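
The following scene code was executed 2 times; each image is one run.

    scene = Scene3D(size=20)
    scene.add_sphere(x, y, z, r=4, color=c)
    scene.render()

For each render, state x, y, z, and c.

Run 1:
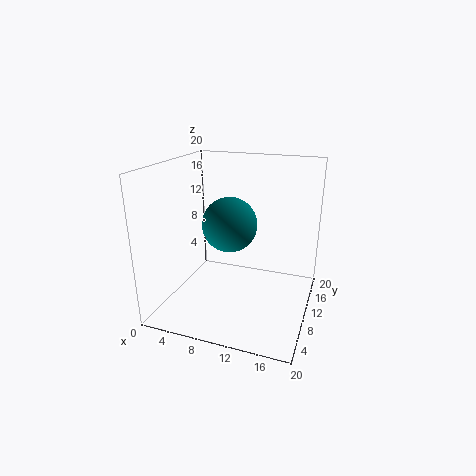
x = 8; y = 12; z = 11; c = 'teal'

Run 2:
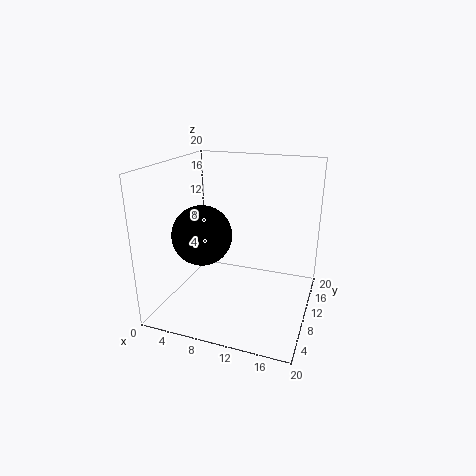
x = 6; y = 7; z = 11; c = 'black'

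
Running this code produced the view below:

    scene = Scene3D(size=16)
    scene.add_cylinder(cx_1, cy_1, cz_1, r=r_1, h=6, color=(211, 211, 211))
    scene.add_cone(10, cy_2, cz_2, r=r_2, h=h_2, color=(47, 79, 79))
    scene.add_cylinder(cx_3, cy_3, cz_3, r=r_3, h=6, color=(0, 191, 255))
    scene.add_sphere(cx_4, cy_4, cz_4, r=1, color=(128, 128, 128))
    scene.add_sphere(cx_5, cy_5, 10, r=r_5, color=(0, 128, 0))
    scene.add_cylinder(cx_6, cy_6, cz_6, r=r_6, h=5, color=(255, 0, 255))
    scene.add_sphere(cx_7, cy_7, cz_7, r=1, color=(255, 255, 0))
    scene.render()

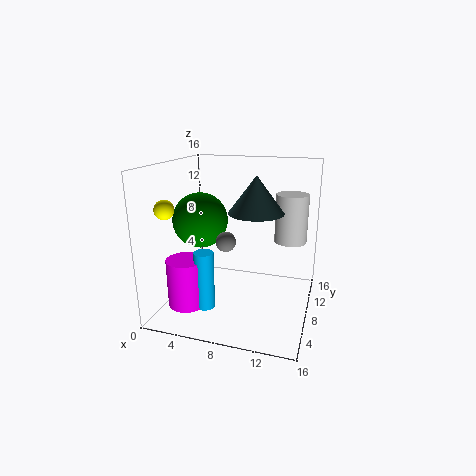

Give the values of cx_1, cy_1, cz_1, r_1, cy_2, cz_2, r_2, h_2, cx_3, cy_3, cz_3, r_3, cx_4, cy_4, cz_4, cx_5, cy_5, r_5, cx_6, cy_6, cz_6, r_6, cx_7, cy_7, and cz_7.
cx_1 = 13; cy_1 = 14; cz_1 = 6; r_1 = 2; cy_2 = 8; cz_2 = 11; r_2 = 3; h_2 = 4; cx_3 = 6; cy_3 = 3; cz_3 = 2; r_3 = 1; cx_4 = 8; cy_4 = 4; cz_4 = 9; cx_5 = 4; cy_5 = 7; r_5 = 3; cx_6 = 4; cy_6 = 3; cz_6 = 2; r_6 = 2; cx_7 = 2; cy_7 = 3; cz_7 = 12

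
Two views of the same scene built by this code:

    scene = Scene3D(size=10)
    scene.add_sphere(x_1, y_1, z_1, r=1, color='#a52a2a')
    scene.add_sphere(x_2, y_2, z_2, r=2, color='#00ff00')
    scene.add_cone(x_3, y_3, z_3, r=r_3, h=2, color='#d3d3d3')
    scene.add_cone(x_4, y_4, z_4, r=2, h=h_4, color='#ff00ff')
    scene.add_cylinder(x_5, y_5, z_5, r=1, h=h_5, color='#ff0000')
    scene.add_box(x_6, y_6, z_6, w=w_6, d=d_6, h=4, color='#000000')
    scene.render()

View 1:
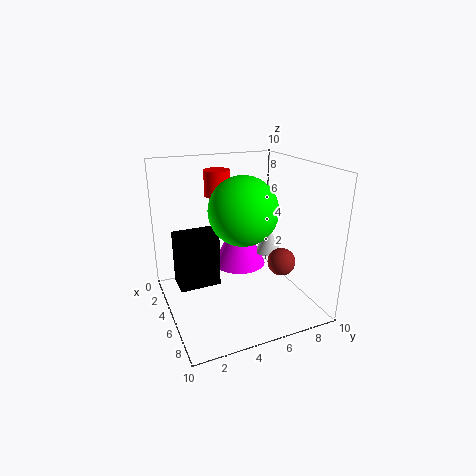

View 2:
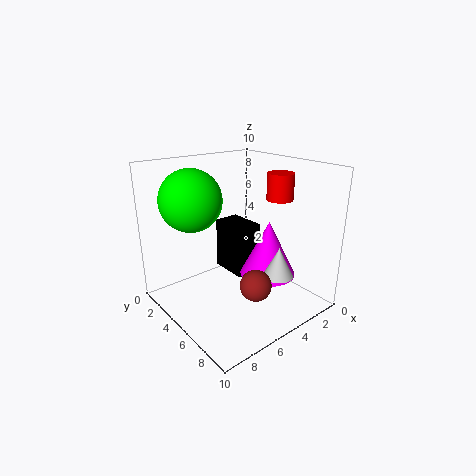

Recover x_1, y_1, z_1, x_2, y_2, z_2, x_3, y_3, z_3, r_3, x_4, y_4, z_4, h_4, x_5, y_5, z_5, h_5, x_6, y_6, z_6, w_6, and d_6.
x_1 = 6
y_1 = 8
z_1 = 3
x_2 = 8
y_2 = 4
z_2 = 8
x_3 = 4
y_3 = 8
z_3 = 3
r_3 = 1
x_4 = 3
y_4 = 6
z_4 = 2
h_4 = 4
x_5 = 1
y_5 = 5
z_5 = 7
h_5 = 2
x_6 = 2
y_6 = 1
z_6 = 1
w_6 = 2
d_6 = 3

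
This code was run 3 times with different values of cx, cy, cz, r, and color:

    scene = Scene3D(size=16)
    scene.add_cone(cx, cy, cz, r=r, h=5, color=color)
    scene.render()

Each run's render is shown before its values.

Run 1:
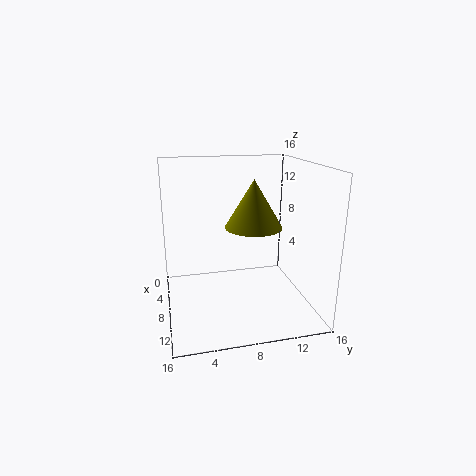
cx = 9.75, cy = 9.25, cz = 9.75, r = 3, color = 'olive'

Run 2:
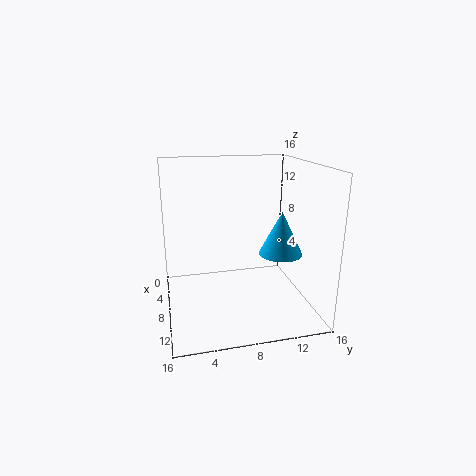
cx = 8.25, cy = 13, cz = 5.75, r = 2.5, color = 'deepskyblue'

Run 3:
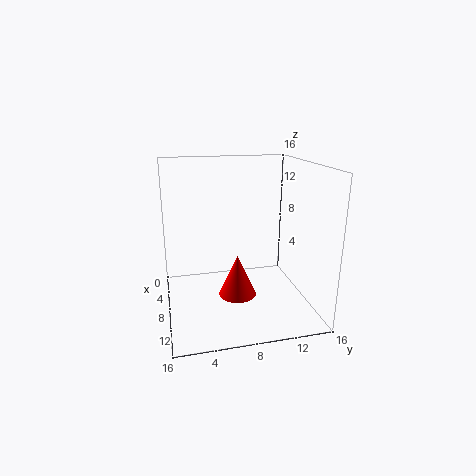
cx = 6.75, cy = 8.25, cz = 0.25, r = 2.25, color = 'red'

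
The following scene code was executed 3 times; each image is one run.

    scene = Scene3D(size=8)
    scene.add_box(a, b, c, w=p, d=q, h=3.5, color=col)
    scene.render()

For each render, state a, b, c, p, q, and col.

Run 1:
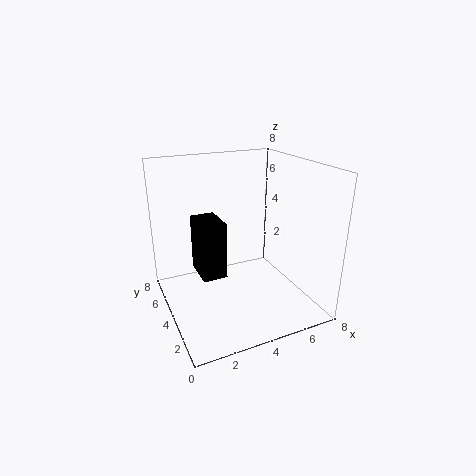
a = 2.25
b = 5
c = 1
p = 1.5
q = 2.25
col = 'black'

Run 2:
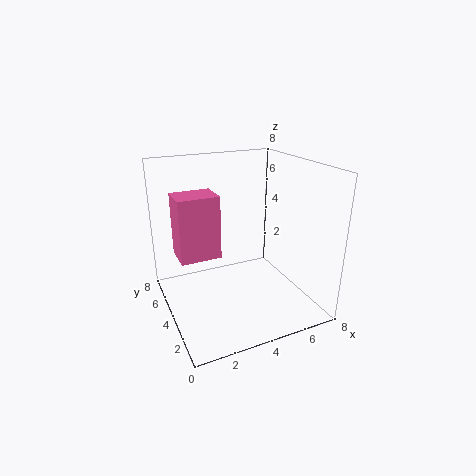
a = 0.75
b = 4
c = 3
p = 2.25
q = 1.75
col = 'hotpink'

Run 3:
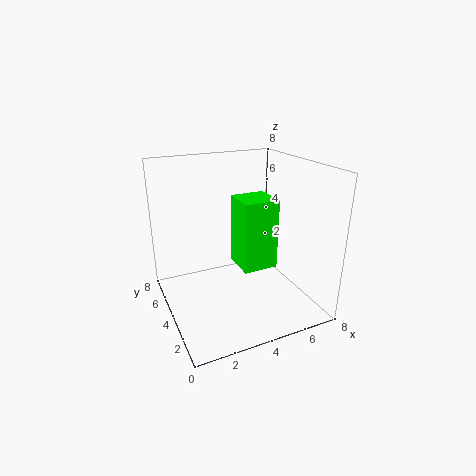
a = 3.25
b = 1.5
c = 3.25
p = 1.75
q = 1.75
col = 'lime'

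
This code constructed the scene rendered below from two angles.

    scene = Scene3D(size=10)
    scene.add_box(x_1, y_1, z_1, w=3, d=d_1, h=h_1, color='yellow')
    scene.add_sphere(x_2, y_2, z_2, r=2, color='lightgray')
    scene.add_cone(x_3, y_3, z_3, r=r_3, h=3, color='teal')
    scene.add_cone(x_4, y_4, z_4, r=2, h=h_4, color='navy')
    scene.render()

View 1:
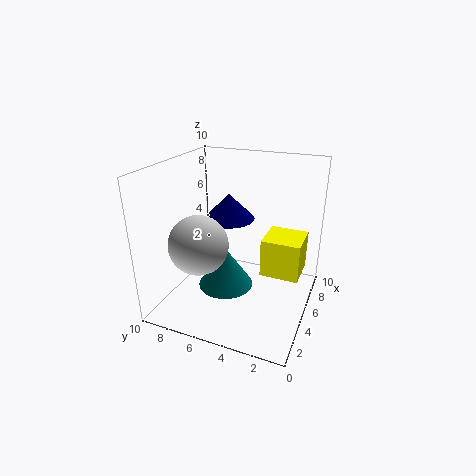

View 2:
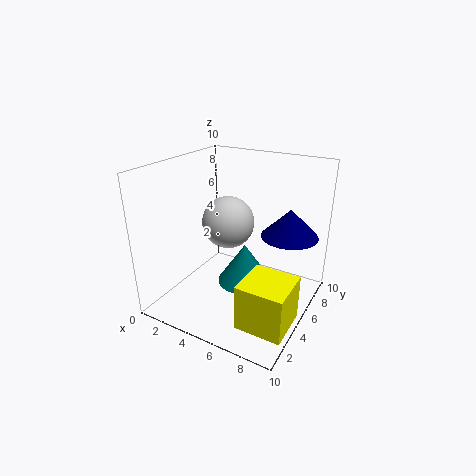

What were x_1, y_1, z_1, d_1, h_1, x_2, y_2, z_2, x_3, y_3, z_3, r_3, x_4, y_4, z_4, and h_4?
x_1 = 7; y_1 = 1; z_1 = 1; d_1 = 3; h_1 = 3; x_2 = 3; y_2 = 7; z_2 = 5; x_3 = 5; y_3 = 6; z_3 = 1; r_3 = 2; x_4 = 8; y_4 = 7; z_4 = 5; h_4 = 2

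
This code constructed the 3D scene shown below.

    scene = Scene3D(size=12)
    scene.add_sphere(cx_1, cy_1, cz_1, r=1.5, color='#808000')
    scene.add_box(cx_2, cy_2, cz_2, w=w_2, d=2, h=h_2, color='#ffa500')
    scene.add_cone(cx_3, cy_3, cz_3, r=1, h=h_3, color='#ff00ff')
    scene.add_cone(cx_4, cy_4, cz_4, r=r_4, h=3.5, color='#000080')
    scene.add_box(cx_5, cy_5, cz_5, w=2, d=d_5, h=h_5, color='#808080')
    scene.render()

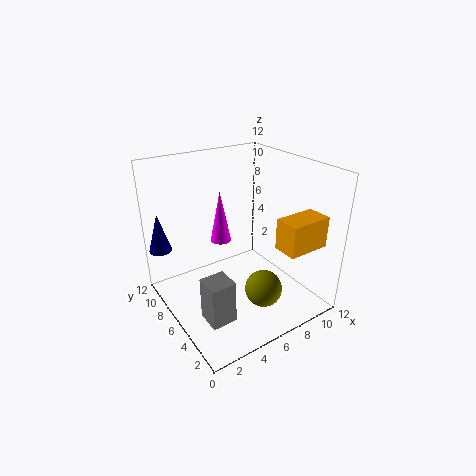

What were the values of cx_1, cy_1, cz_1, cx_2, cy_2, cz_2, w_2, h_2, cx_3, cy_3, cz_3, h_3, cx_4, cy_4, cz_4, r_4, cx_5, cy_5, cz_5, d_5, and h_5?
cx_1 = 6.5; cy_1 = 3; cz_1 = 2.5; cx_2 = 7.5; cy_2 = 1; cz_2 = 6; w_2 = 3.5; h_2 = 2.5; cx_3 = 7; cy_3 = 10.5; cz_3 = 3.5; h_3 = 5; cx_4 = 1; cy_4 = 11; cz_4 = 4; r_4 = 1; cx_5 = 1.5; cy_5 = 2.5; cz_5 = 1; d_5 = 2; h_5 = 3.5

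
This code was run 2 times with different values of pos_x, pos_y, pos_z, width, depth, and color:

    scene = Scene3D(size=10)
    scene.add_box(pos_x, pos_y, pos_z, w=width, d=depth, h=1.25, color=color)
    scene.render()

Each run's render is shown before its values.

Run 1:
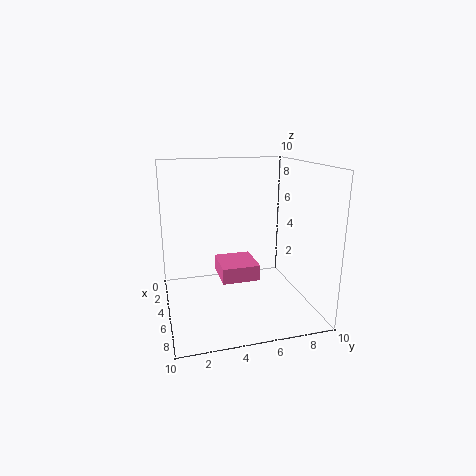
pos_x = 0.25, pos_y = 4.25, pos_z = 0.75, width = 3.25, depth = 3, color = 'hotpink'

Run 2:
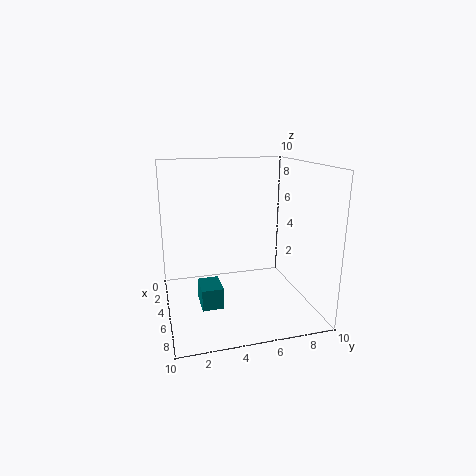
pos_x = 7.5, pos_y = 1.75, pos_z = 2.25, width = 1.75, depth = 1.25, color = 'teal'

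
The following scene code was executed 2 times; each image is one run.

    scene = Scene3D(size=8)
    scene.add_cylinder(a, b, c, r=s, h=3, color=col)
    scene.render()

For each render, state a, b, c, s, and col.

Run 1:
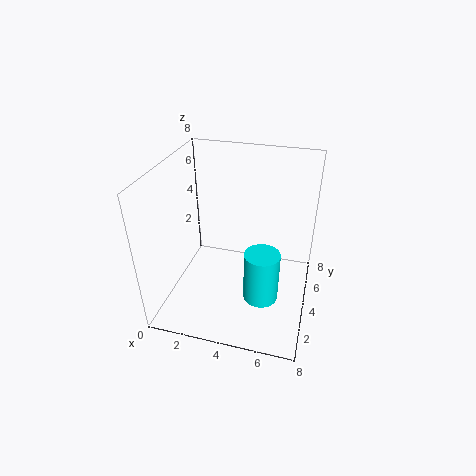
a = 5.5
b = 3.5
c = 0.5
s = 1
col = 'cyan'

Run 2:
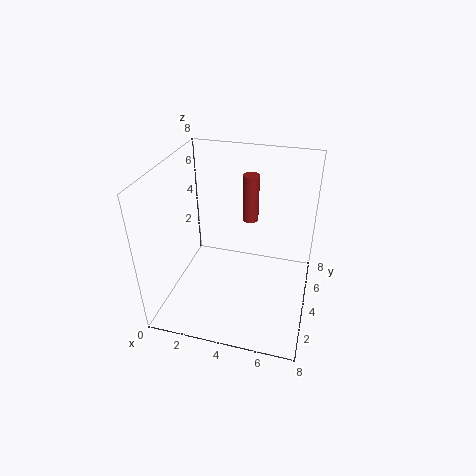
a = 4
b = 7
c = 3.5
s = 0.5
col = 'brown'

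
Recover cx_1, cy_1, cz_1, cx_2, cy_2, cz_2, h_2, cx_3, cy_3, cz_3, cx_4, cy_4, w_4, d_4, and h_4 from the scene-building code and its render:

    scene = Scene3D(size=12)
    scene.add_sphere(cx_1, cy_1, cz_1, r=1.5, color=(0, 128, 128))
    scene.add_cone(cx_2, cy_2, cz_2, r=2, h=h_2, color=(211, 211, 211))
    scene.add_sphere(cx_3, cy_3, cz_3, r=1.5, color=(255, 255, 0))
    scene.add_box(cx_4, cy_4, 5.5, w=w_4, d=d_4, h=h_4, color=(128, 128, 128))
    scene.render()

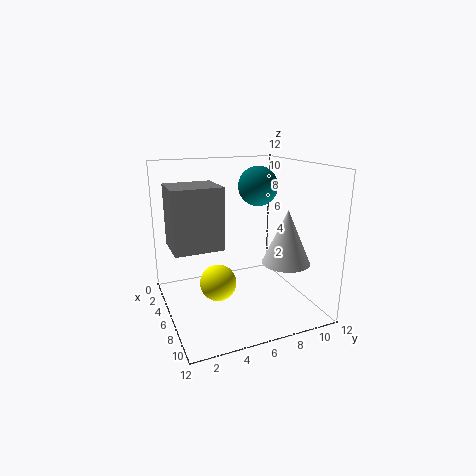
cx_1 = 7.5; cy_1 = 7; cz_1 = 10.5; cx_2 = 8; cy_2 = 9.5; cz_2 = 4; h_2 = 4.5; cx_3 = 6.5; cy_3 = 4; cz_3 = 2.5; cx_4 = 3.5; cy_4 = 0.5; w_4 = 3.5; d_4 = 4; h_4 = 5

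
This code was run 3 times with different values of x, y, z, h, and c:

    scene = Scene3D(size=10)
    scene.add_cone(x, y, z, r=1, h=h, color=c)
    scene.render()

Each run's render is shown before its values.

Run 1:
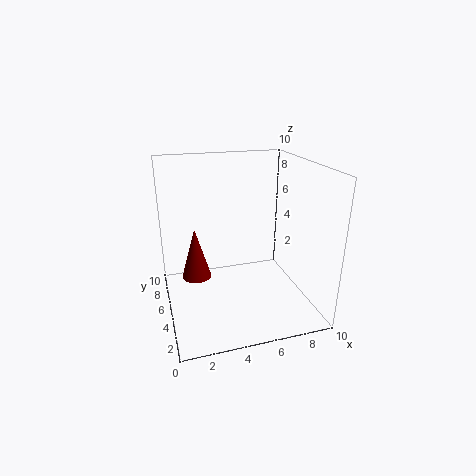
x = 2
y = 5
z = 2.5
h = 3.5
c = 'maroon'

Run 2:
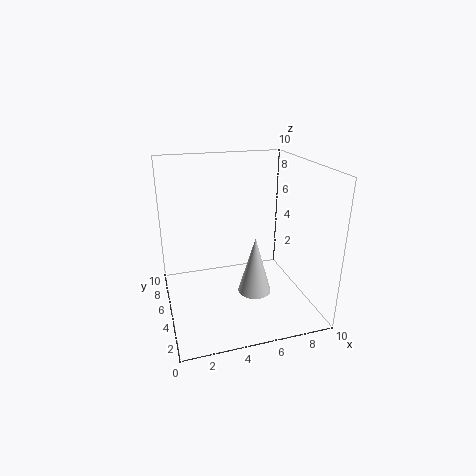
x = 5
y = 1.5
z = 3
h = 3.5
c = 'lightgray'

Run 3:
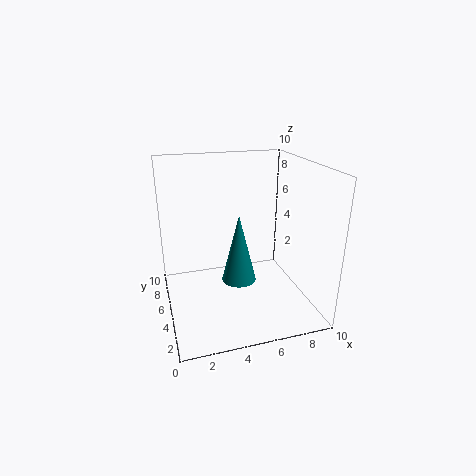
x = 4
y = 1.5
z = 4
h = 4
c = 'teal'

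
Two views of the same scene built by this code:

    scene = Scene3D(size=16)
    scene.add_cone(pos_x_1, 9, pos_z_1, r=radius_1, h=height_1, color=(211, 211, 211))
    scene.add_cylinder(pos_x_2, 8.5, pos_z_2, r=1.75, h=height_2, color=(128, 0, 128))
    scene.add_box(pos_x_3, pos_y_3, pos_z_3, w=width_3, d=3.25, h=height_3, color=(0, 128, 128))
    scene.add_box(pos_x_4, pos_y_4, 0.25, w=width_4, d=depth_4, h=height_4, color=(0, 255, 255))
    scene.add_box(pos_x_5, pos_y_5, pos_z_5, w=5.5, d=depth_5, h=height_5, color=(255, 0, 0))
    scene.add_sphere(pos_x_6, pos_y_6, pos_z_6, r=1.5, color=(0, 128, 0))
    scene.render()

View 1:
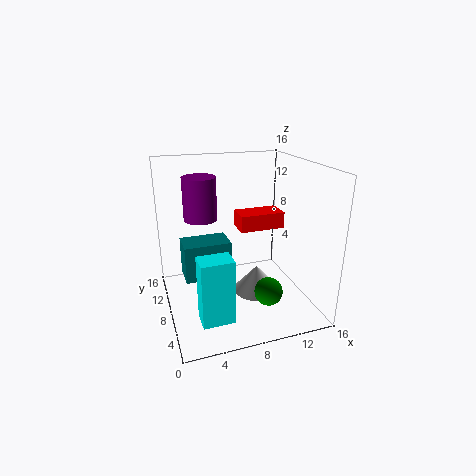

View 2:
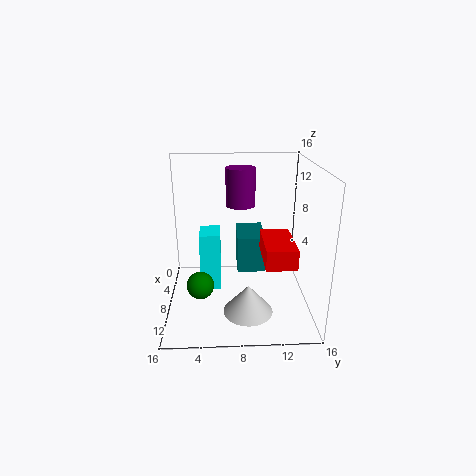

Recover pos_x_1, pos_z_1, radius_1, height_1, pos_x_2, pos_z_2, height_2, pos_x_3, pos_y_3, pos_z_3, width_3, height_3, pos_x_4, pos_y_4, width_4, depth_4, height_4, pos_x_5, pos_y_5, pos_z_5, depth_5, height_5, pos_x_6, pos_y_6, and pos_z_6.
pos_x_1 = 10.75, pos_z_1 = 0.25, radius_1 = 2.75, height_1 = 3.25, pos_x_2 = 4, pos_z_2 = 10.5, height_2 = 4.5, pos_x_3 = 2, pos_y_3 = 8, pos_z_3 = 3.25, width_3 = 5.25, height_3 = 4.25, pos_x_4 = 2.75, pos_y_4 = 3.5, width_4 = 3.5, depth_4 = 2.5, height_4 = 7.25, pos_x_5 = 9.25, pos_y_5 = 10.25, pos_z_5 = 7.5, depth_5 = 3, height_5 = 2, pos_x_6 = 10, pos_y_6 = 3.75, pos_z_6 = 3.25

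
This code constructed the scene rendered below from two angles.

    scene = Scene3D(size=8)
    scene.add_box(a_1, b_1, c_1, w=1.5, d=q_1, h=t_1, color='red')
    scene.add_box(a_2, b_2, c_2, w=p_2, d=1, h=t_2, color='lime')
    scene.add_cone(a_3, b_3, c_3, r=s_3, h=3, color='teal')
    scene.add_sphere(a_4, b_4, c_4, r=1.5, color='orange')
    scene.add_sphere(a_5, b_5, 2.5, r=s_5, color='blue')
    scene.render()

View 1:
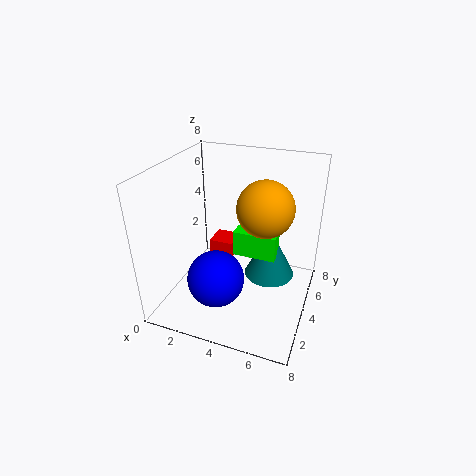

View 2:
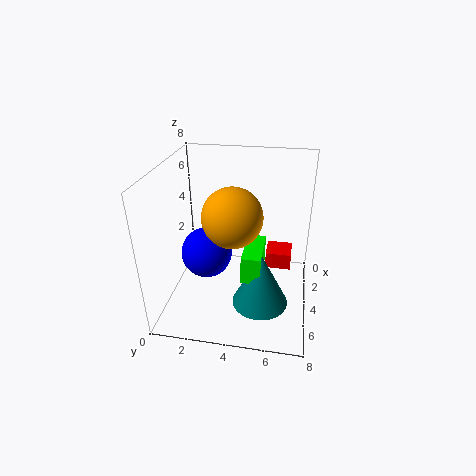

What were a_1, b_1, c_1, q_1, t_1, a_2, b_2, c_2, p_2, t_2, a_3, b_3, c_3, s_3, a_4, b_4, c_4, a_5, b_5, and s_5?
a_1 = 1.5; b_1 = 5.5; c_1 = 1.5; q_1 = 1.5; t_1 = 1; a_2 = 3.5; b_2 = 4.5; c_2 = 2.5; p_2 = 2.5; t_2 = 1.5; a_3 = 5.5; b_3 = 5.5; c_3 = 1; s_3 = 1.5; a_4 = 5.5; b_4 = 4; c_4 = 6; a_5 = 3.5; b_5 = 2; s_5 = 1.5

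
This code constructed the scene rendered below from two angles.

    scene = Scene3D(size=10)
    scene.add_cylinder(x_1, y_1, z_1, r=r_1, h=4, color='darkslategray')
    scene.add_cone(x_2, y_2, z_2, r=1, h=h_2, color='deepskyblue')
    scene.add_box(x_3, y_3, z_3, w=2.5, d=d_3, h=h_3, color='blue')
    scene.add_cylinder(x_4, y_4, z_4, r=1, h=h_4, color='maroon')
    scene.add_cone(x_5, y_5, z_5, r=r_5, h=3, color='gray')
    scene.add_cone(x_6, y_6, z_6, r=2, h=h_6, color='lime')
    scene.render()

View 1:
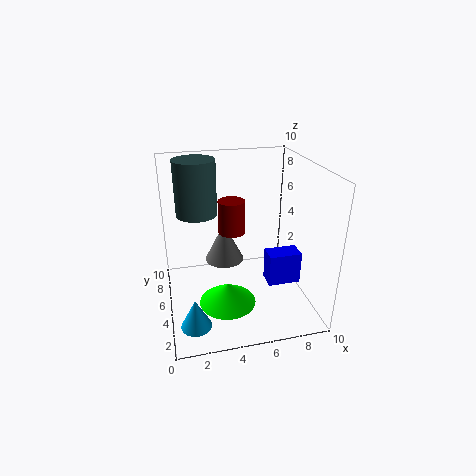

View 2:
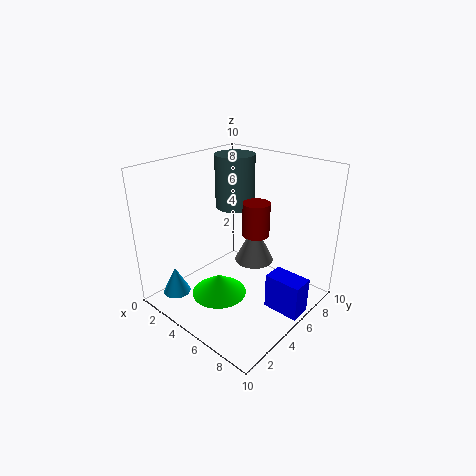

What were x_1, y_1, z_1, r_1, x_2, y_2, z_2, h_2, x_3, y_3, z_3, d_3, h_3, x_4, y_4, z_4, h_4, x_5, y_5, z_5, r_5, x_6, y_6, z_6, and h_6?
x_1 = 2.5
y_1 = 7.5
z_1 = 6
r_1 = 1.5
x_2 = 1.5
y_2 = 2
z_2 = 0.5
h_2 = 2
x_3 = 7.5
y_3 = 5
z_3 = 0.5
d_3 = 1.5
h_3 = 2.5
x_4 = 5
y_4 = 7
z_4 = 4.5
h_4 = 2.5
x_5 = 4.5
y_5 = 7.5
z_5 = 2
r_5 = 1.5
x_6 = 4
y_6 = 4
z_6 = 0.5
h_6 = 1.5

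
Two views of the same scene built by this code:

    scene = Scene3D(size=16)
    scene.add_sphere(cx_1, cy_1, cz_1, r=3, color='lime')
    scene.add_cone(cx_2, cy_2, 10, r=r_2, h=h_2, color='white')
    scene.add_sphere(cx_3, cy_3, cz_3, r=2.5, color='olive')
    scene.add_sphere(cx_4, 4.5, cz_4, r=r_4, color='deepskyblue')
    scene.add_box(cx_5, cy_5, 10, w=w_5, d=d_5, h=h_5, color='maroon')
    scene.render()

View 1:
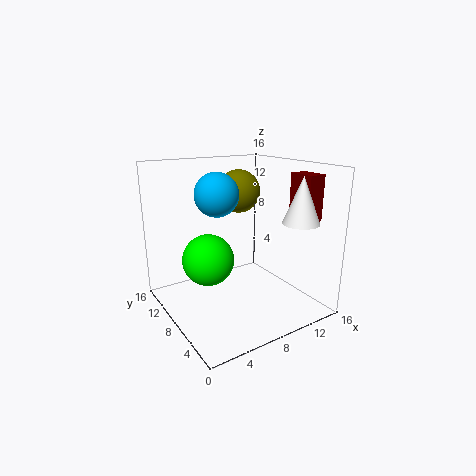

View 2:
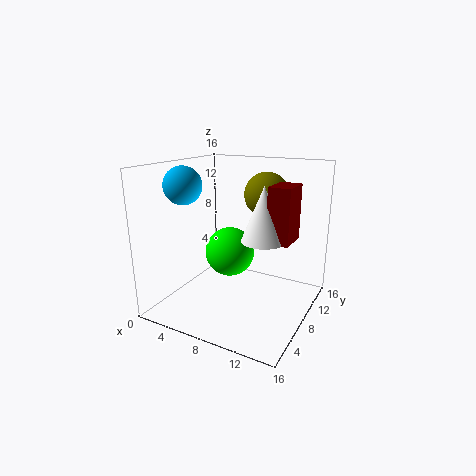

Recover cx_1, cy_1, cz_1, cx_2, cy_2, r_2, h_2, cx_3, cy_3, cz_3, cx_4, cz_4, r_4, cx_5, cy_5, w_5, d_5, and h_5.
cx_1 = 5.5, cy_1 = 10.5, cz_1 = 5, cx_2 = 13, cy_2 = 3.5, r_2 = 2, h_2 = 5, cx_3 = 10, cy_3 = 11, cz_3 = 12.5, cx_4 = 3.5, cz_4 = 14, r_4 = 2, cx_5 = 13.5, cy_5 = 3, w_5 = 2, d_5 = 3, h_5 = 5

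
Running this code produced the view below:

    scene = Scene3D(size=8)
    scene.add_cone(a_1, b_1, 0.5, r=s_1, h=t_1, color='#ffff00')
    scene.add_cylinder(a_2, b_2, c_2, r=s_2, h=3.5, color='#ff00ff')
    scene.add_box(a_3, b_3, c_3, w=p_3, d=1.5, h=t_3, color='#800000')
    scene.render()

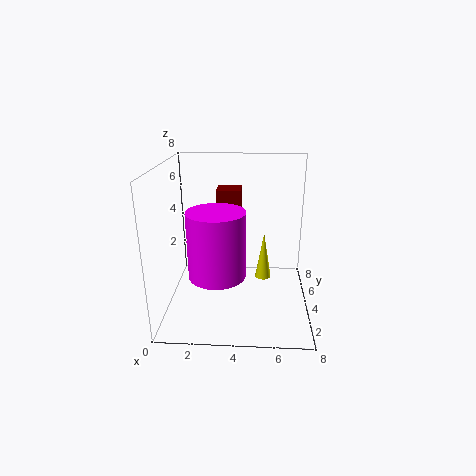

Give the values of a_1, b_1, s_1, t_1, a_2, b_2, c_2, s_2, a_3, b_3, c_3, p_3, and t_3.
a_1 = 5.5; b_1 = 6; s_1 = 0.5; t_1 = 3; a_2 = 3; b_2 = 2.5; c_2 = 2.5; s_2 = 1.5; a_3 = 2.5; b_3 = 6.5; c_3 = 4.5; p_3 = 1.5; t_3 = 1.5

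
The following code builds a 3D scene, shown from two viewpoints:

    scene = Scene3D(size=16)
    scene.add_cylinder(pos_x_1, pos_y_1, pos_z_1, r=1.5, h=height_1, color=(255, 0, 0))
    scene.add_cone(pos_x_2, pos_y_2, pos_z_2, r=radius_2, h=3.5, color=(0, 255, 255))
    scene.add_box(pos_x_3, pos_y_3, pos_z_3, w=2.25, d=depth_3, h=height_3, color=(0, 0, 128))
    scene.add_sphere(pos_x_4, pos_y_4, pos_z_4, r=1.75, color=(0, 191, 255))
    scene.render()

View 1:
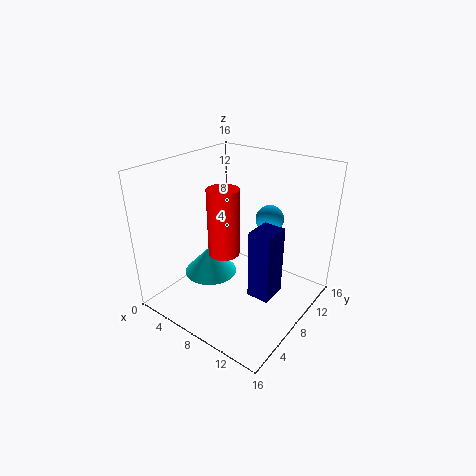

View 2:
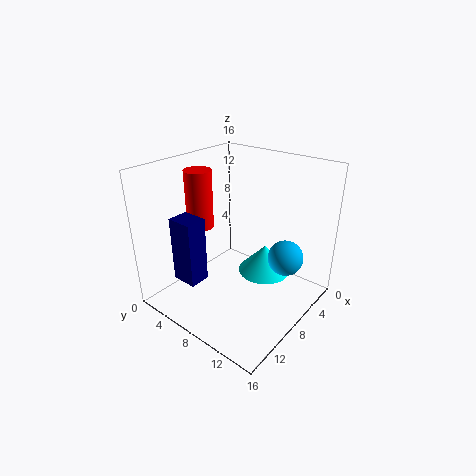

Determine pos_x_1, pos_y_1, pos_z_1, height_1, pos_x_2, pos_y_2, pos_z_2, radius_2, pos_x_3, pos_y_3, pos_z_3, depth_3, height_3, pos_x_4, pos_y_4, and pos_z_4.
pos_x_1 = 9.5, pos_y_1 = 3.75, pos_z_1 = 8.75, height_1 = 6.5, pos_x_2 = 3.25, pos_y_2 = 8.5, pos_z_2 = 1.5, radius_2 = 3.25, pos_x_3 = 12, pos_y_3 = 4.25, pos_z_3 = 4.5, depth_3 = 2.75, height_3 = 7, pos_x_4 = 8.25, pos_y_4 = 14.25, pos_z_4 = 8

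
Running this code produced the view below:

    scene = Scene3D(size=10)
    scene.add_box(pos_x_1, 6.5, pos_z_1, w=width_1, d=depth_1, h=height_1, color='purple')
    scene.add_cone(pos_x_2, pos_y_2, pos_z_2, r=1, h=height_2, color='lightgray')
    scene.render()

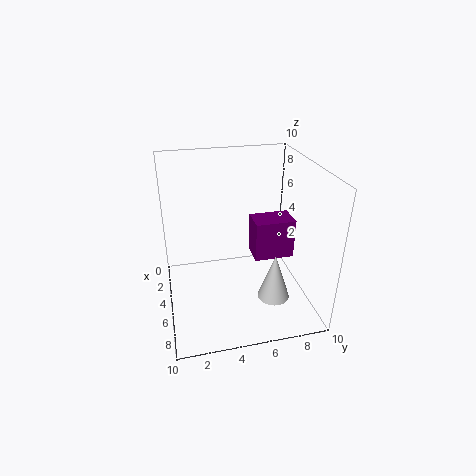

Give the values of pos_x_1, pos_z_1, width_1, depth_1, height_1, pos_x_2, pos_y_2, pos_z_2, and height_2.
pos_x_1 = 2.5; pos_z_1 = 2.5; width_1 = 2; depth_1 = 3; height_1 = 3; pos_x_2 = 8.5; pos_y_2 = 6.5; pos_z_2 = 2.5; height_2 = 3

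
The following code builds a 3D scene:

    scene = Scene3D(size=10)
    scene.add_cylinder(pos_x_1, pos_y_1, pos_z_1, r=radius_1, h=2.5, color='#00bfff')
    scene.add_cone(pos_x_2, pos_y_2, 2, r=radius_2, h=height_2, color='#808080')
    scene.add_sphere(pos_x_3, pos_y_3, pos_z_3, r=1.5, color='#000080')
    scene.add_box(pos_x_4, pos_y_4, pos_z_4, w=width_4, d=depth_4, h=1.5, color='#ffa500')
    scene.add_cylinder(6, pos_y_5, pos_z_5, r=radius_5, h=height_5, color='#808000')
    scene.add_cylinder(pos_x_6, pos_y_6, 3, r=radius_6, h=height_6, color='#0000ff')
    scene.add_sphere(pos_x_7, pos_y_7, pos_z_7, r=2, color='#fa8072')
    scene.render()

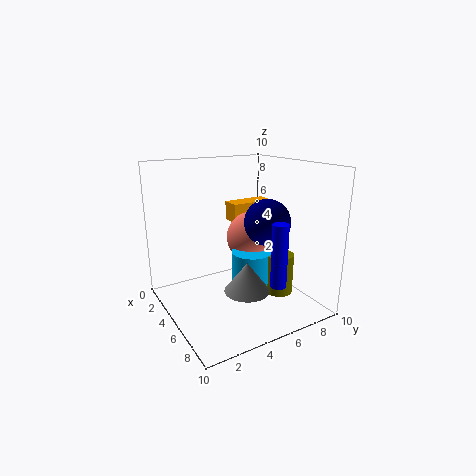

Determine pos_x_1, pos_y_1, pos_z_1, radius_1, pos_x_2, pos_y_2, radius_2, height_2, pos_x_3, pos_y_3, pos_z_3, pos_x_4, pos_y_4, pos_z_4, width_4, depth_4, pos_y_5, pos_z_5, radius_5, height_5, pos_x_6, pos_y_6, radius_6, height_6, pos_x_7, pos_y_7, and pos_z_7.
pos_x_1 = 4.5, pos_y_1 = 6.5, pos_z_1 = 1, radius_1 = 1.5, pos_x_2 = 7, pos_y_2 = 4.5, radius_2 = 1.5, height_2 = 2, pos_x_3 = 7, pos_y_3 = 6, pos_z_3 = 6.5, pos_x_4 = 0.5, pos_y_4 = 6.5, pos_z_4 = 5, width_4 = 1.5, depth_4 = 3.5, pos_y_5 = 8, pos_z_5 = 0.5, radius_5 = 1, height_5 = 3, pos_x_6 = 9, pos_y_6 = 5.5, radius_6 = 0.5, height_6 = 4, pos_x_7 = 3, pos_y_7 = 7.5, pos_z_7 = 4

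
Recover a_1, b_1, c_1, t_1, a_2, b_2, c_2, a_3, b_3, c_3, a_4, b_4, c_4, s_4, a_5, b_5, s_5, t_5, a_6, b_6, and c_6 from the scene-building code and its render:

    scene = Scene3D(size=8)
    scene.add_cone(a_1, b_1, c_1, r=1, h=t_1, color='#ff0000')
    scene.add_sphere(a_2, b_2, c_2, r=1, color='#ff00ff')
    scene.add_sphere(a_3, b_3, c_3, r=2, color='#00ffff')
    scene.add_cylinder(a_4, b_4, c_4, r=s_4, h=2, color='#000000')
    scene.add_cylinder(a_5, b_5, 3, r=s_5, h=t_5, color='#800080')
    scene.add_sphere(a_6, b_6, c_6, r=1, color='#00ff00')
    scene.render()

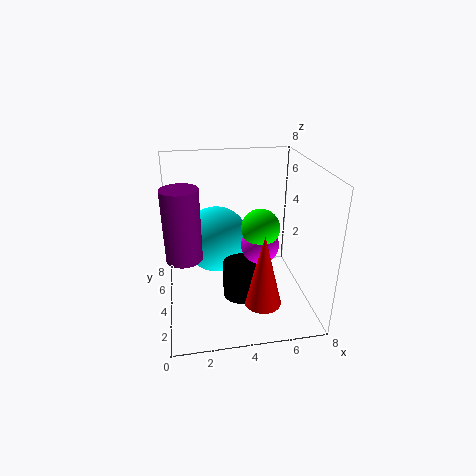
a_1 = 5
b_1 = 2
c_1 = 1
t_1 = 4
a_2 = 5
b_2 = 3
c_2 = 4
a_3 = 3
b_3 = 6
c_3 = 3
a_4 = 4
b_4 = 3
c_4 = 1
s_4 = 1
a_5 = 1
b_5 = 4
s_5 = 1
t_5 = 4
a_6 = 5
b_6 = 3
c_6 = 5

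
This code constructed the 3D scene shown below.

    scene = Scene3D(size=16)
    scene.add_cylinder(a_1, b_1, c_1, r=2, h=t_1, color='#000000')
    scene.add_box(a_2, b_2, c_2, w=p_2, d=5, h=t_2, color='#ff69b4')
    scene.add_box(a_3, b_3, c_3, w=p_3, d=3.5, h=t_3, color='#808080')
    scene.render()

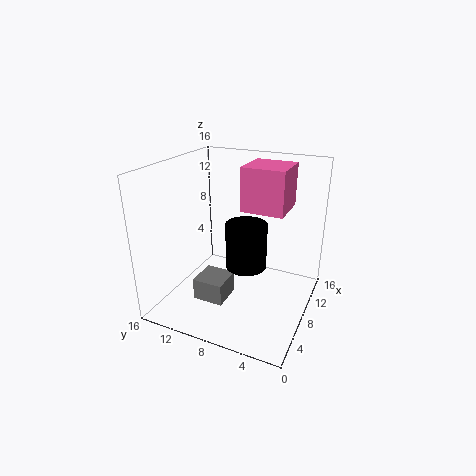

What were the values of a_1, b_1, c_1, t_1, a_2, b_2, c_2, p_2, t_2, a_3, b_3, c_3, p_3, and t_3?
a_1 = 4.5; b_1 = 5.5; c_1 = 7; t_1 = 4.5; a_2 = 9.5; b_2 = 3.5; c_2 = 10.5; p_2 = 5; t_2 = 5; a_3 = 4.5; b_3 = 8.5; c_3 = 1; p_3 = 3.5; t_3 = 2.5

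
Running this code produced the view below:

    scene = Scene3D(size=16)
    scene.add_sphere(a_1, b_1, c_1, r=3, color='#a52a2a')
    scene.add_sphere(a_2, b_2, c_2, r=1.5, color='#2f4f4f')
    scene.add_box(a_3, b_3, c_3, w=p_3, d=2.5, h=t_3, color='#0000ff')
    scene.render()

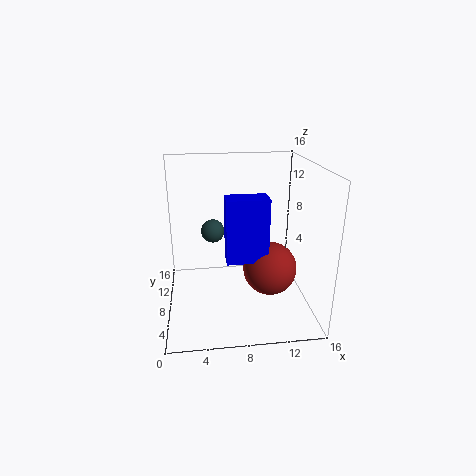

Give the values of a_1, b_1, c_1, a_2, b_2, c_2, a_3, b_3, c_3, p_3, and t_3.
a_1 = 11.5
b_1 = 7
c_1 = 4.5
a_2 = 5.5
b_2 = 14
c_2 = 6.5
a_3 = 6.5
b_3 = 5.5
c_3 = 6
p_3 = 4.5
t_3 = 7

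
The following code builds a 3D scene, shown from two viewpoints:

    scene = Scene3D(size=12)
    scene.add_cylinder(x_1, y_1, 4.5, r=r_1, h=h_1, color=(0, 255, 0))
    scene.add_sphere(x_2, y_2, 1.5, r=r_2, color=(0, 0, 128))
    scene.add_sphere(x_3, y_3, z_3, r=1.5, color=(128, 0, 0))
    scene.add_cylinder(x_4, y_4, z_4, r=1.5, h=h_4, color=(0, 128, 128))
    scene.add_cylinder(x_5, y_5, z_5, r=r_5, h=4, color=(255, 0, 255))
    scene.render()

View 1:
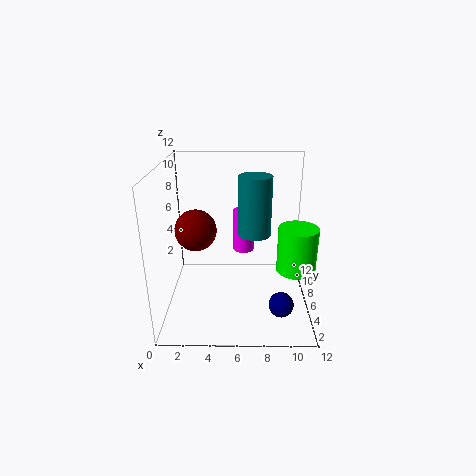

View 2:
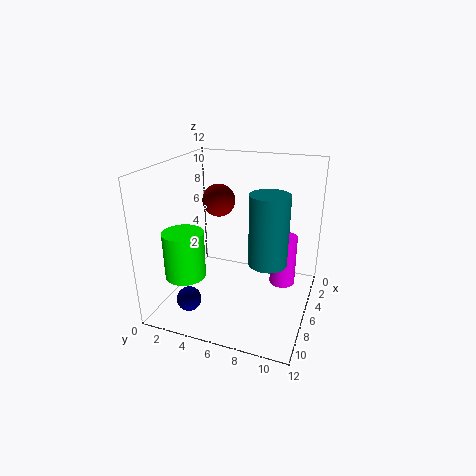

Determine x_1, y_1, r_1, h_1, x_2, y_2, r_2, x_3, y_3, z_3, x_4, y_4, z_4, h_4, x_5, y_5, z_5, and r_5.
x_1 = 10.5
y_1 = 3.5
r_1 = 1.5
h_1 = 3.5
x_2 = 9.5
y_2 = 3
r_2 = 1
x_3 = 3
y_3 = 3
z_3 = 8
x_4 = 7.5
y_4 = 9
z_4 = 5
h_4 = 5.5
x_5 = 6.5
y_5 = 10
z_5 = 3
r_5 = 1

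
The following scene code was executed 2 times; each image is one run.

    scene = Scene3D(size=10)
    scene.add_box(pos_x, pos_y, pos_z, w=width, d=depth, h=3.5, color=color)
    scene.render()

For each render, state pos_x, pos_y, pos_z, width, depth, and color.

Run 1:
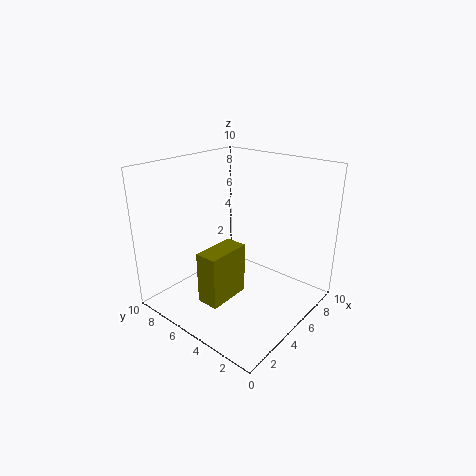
pos_x = 1.5; pos_y = 4; pos_z = 1.5; width = 3; depth = 1.5; color = 'olive'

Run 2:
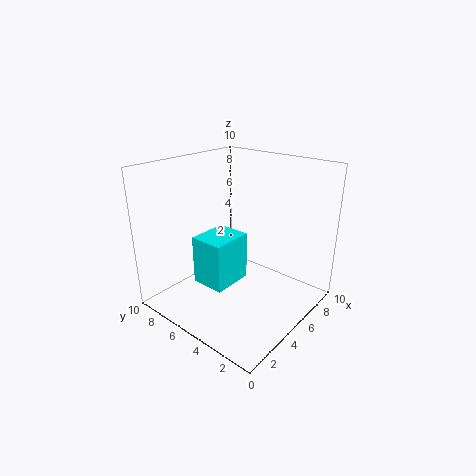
pos_x = 3; pos_y = 5; pos_z = 1.5; width = 3; depth = 2.5; color = 'cyan'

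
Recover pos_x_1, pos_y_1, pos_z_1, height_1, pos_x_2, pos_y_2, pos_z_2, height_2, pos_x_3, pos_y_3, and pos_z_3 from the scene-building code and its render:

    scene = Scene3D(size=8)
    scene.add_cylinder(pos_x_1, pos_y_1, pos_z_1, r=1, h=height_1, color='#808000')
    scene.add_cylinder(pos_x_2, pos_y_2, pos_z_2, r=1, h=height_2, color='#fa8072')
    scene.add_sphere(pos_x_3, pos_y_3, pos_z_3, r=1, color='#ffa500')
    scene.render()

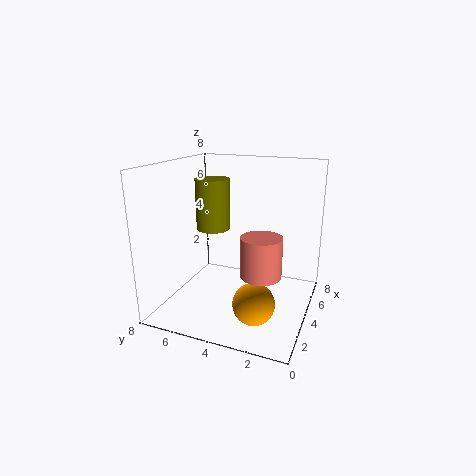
pos_x_1 = 5
pos_y_1 = 6
pos_z_1 = 4
height_1 = 3
pos_x_2 = 2
pos_y_2 = 2
pos_z_2 = 3
height_2 = 2
pos_x_3 = 1
pos_y_3 = 2
pos_z_3 = 2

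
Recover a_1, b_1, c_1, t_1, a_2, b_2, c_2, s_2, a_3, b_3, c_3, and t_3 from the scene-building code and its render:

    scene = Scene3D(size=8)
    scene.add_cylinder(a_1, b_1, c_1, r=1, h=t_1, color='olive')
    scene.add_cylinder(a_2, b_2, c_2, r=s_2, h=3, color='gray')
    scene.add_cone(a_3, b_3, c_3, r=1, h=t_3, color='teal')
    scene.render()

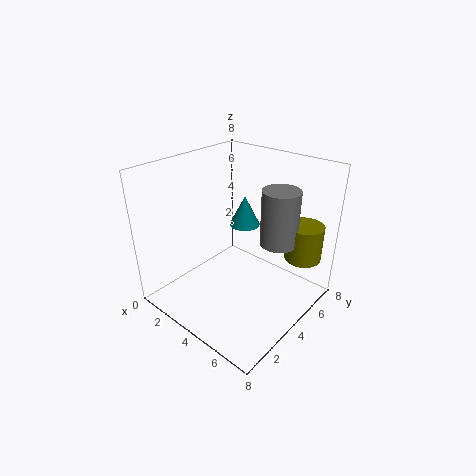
a_1 = 7, b_1 = 6, c_1 = 3, t_1 = 2, a_2 = 6, b_2 = 5, c_2 = 4, s_2 = 1, a_3 = 2, b_3 = 7, c_3 = 3, t_3 = 2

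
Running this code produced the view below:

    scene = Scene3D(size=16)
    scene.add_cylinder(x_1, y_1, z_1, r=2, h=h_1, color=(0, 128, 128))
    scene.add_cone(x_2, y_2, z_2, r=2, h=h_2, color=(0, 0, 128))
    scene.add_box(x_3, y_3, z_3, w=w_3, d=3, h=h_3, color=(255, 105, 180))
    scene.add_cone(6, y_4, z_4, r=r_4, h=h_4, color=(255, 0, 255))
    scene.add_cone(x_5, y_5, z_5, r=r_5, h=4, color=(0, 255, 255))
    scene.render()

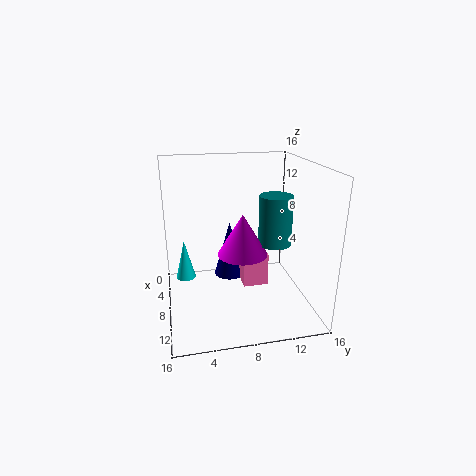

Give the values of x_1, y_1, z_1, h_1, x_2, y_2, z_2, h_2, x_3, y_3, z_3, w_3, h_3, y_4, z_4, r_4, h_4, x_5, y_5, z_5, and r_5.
x_1 = 6, y_1 = 13, z_1 = 6, h_1 = 6, x_2 = 3, y_2 = 8, z_2 = 1, h_2 = 7, x_3 = 4, y_3 = 9, z_3 = 1, w_3 = 3, h_3 = 4, y_4 = 9, z_4 = 5, r_4 = 3, h_4 = 5, x_5 = 10, y_5 = 2, z_5 = 5, r_5 = 1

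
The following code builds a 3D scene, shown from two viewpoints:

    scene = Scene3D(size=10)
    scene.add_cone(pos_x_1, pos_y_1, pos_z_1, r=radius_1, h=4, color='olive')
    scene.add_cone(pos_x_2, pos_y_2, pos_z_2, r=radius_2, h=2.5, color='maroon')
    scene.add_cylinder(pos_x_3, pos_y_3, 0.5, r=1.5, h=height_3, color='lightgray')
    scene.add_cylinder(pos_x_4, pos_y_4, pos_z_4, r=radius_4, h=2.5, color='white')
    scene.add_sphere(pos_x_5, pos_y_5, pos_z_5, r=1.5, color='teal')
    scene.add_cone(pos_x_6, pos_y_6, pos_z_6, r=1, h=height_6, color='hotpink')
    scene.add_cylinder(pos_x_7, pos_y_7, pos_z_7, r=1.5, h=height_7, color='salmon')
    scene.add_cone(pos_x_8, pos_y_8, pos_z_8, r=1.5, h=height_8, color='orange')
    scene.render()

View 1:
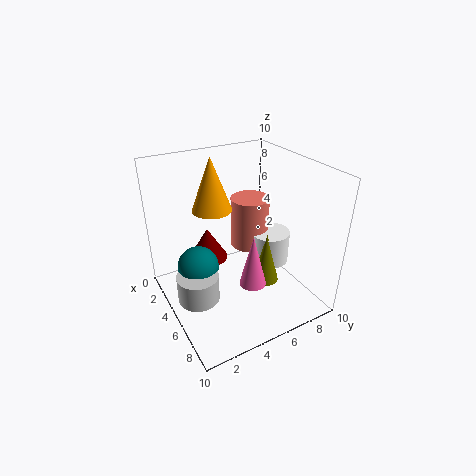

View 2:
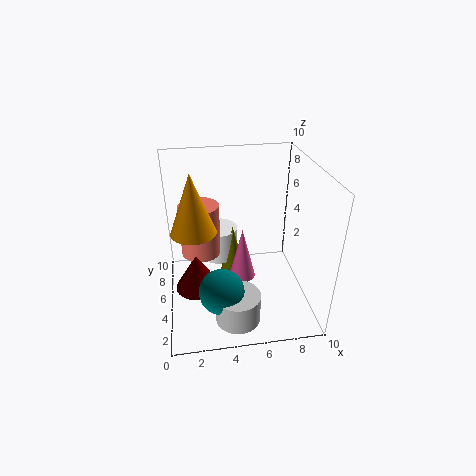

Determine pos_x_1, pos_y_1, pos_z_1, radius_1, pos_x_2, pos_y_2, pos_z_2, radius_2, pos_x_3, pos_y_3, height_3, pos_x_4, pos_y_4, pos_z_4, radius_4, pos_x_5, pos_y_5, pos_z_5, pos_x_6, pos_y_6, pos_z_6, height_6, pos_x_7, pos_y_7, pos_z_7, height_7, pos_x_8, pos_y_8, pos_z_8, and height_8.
pos_x_1 = 5
pos_y_1 = 7.5
pos_z_1 = 0.5
radius_1 = 1
pos_x_2 = 2
pos_y_2 = 4
pos_z_2 = 2
radius_2 = 1.5
pos_x_3 = 4.5
pos_y_3 = 2
height_3 = 2
pos_x_4 = 4
pos_y_4 = 8.5
pos_z_4 = 1.5
radius_4 = 1.5
pos_x_5 = 3.5
pos_y_5 = 2.5
pos_z_5 = 2.5
pos_x_6 = 5.5
pos_y_6 = 6
pos_z_6 = 1
height_6 = 4
pos_x_7 = 2.5
pos_y_7 = 7.5
pos_z_7 = 2.5
height_7 = 4
pos_x_8 = 2
pos_y_8 = 4.5
pos_z_8 = 6
height_8 = 4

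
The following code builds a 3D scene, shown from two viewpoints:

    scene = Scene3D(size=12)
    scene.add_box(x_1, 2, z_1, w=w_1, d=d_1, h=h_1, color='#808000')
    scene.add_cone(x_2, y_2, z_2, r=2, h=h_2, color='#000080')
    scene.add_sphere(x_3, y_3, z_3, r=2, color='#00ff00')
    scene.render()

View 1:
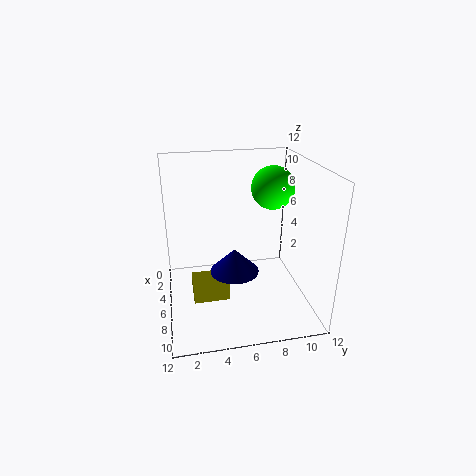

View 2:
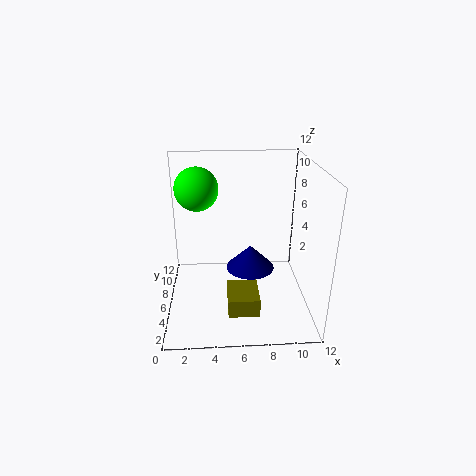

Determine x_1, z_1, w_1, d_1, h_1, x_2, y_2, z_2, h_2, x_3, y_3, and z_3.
x_1 = 5
z_1 = 1
w_1 = 2.5
d_1 = 3
h_1 = 1.5
x_2 = 7
y_2 = 5.5
z_2 = 3.5
h_2 = 2
x_3 = 2.5
y_3 = 10
z_3 = 9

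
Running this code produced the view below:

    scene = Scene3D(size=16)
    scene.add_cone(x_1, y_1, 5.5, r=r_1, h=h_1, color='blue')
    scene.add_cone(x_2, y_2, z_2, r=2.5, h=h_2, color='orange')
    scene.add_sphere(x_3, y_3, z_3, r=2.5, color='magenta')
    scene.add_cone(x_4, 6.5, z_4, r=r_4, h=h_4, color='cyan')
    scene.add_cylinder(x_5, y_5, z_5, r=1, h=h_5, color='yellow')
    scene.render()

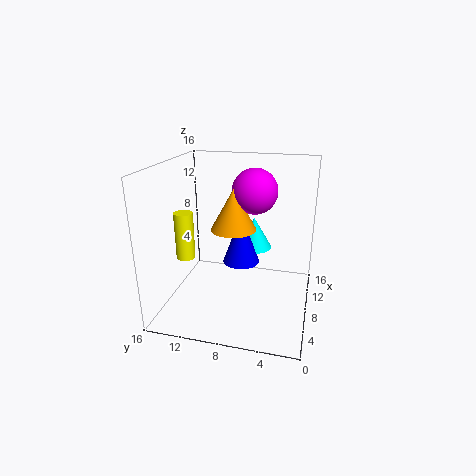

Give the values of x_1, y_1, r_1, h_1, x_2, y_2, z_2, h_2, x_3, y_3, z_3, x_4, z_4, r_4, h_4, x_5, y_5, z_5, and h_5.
x_1 = 7.5; y_1 = 7.5; r_1 = 2; h_1 = 5.5; x_2 = 8; y_2 = 8.5; z_2 = 9; h_2 = 4.5; x_3 = 9.5; y_3 = 6.5; z_3 = 13; x_4 = 9.5; z_4 = 6.5; r_4 = 2; h_4 = 3.5; x_5 = 5; y_5 = 13; z_5 = 6.5; h_5 = 5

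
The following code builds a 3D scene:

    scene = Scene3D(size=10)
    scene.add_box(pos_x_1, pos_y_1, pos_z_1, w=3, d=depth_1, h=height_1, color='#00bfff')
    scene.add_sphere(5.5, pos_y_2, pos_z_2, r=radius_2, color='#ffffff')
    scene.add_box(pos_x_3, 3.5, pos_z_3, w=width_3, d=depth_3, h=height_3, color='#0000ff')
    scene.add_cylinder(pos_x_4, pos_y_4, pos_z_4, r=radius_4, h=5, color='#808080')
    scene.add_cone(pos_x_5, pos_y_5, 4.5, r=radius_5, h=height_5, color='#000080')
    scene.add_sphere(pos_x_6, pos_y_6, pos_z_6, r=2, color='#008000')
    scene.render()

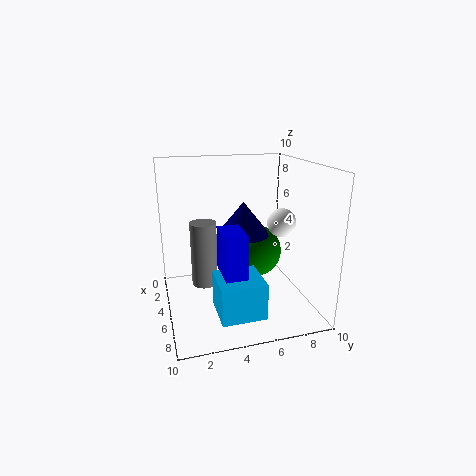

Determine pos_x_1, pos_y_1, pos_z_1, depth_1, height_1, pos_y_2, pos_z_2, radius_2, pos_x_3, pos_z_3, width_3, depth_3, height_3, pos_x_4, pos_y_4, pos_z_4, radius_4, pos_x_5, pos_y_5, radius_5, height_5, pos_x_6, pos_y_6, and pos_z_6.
pos_x_1 = 5.5
pos_y_1 = 3
pos_z_1 = 0.5
depth_1 = 3
height_1 = 2.5
pos_y_2 = 8
pos_z_2 = 6
radius_2 = 1
pos_x_3 = 5
pos_z_3 = 3
width_3 = 2.5
depth_3 = 1.5
height_3 = 3
pos_x_4 = 2.5
pos_y_4 = 3
pos_z_4 = 0.5
radius_4 = 1
pos_x_5 = 3
pos_y_5 = 6
radius_5 = 2
height_5 = 2.5
pos_x_6 = 3
pos_y_6 = 7
pos_z_6 = 3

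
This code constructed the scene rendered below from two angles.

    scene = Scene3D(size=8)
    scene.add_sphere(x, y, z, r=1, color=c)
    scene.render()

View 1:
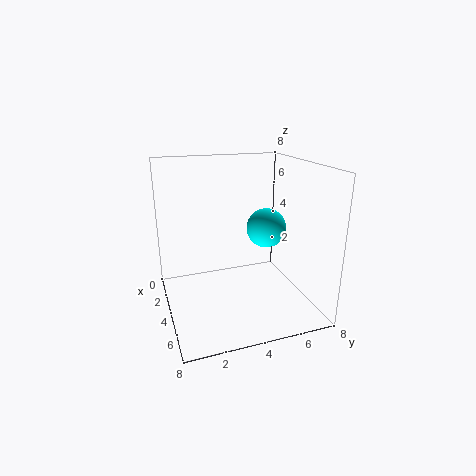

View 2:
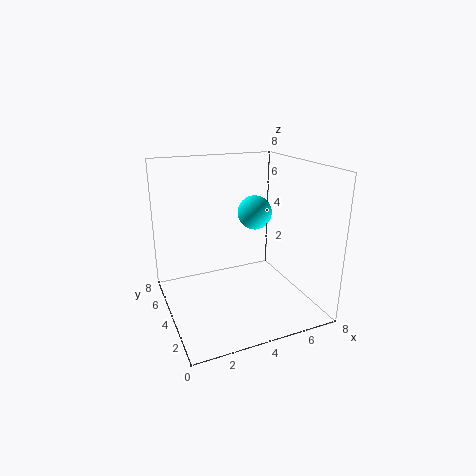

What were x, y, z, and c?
x = 5.5, y = 5, z = 5, c = 'cyan'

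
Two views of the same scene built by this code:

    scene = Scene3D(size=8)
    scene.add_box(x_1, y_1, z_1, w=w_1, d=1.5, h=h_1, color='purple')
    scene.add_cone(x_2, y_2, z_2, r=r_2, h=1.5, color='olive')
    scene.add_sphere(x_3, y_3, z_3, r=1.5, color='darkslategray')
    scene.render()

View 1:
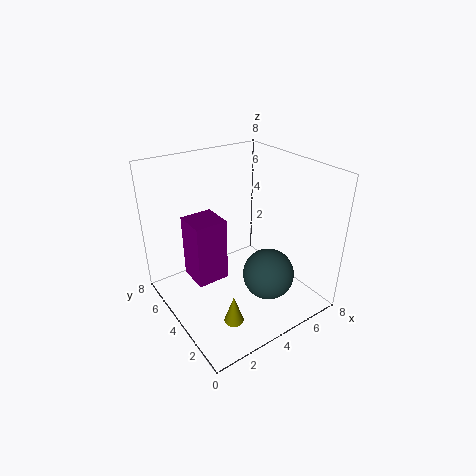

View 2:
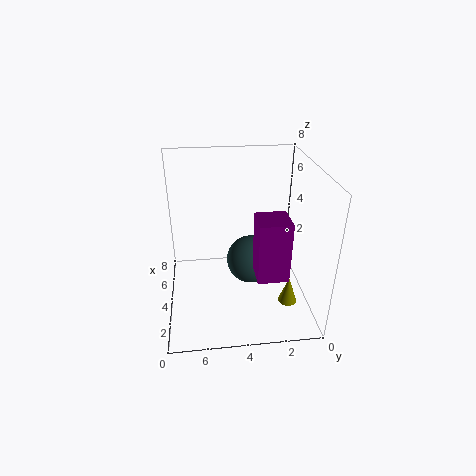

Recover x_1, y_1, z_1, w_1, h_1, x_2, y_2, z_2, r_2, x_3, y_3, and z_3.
x_1 = 0.5; y_1 = 2; z_1 = 3.5; w_1 = 1.5; h_1 = 3; x_2 = 2; y_2 = 1.5; z_2 = 1; r_2 = 0.5; x_3 = 5.5; y_3 = 3; z_3 = 1.5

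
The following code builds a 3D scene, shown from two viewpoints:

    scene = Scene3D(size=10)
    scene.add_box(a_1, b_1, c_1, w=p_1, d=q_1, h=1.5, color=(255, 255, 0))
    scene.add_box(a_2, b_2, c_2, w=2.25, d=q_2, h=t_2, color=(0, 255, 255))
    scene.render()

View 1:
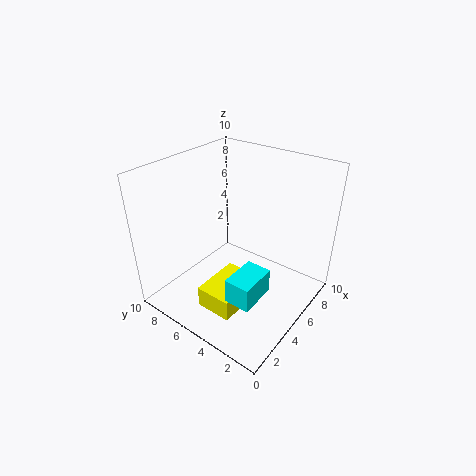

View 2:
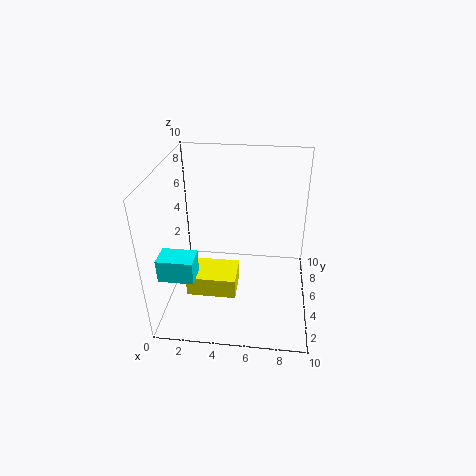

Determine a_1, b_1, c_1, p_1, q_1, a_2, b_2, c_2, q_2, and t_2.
a_1 = 1.5, b_1 = 3.25, c_1 = 1, p_1 = 3.5, q_1 = 2.5, a_2 = 0.5, b_2 = 1, c_2 = 4, q_2 = 1.5, t_2 = 1.5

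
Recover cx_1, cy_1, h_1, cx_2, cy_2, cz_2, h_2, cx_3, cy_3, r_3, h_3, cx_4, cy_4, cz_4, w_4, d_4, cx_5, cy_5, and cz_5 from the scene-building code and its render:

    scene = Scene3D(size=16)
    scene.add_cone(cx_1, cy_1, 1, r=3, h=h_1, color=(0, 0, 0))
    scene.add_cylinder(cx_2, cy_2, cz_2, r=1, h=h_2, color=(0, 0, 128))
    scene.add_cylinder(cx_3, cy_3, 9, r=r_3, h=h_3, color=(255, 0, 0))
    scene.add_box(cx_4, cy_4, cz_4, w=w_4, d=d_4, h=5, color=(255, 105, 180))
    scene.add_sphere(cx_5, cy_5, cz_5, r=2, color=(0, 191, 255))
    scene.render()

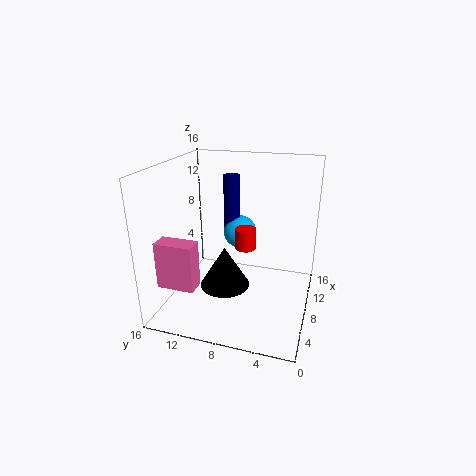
cx_1 = 9, cy_1 = 10, h_1 = 5, cx_2 = 12, cy_2 = 10, cz_2 = 7, h_2 = 7, cx_3 = 4, cy_3 = 6, r_3 = 1, h_3 = 2, cx_4 = 2, cy_4 = 11, cz_4 = 4, w_4 = 2, d_4 = 4, cx_5 = 12, cy_5 = 9, cz_5 = 7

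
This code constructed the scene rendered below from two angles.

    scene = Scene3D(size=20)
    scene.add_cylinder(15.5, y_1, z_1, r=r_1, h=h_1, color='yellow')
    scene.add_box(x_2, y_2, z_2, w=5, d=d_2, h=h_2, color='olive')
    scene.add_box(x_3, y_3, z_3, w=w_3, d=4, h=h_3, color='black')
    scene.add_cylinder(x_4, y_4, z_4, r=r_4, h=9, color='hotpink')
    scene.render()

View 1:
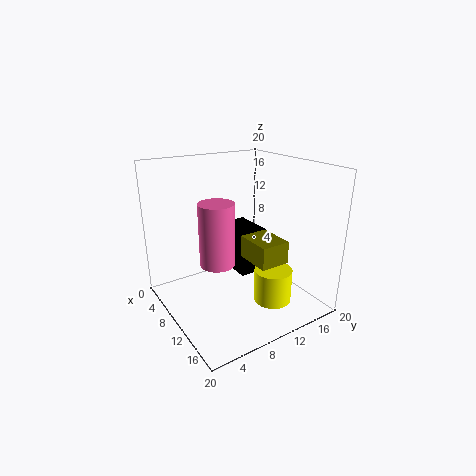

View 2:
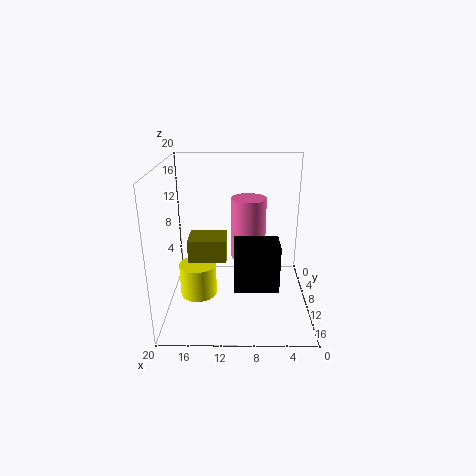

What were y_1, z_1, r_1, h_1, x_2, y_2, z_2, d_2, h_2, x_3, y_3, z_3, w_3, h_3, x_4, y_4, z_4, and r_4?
y_1 = 12
z_1 = 2.5
r_1 = 2.5
h_1 = 4.5
x_2 = 11.5
y_2 = 9.5
z_2 = 8
d_2 = 4
h_2 = 3
x_3 = 4.5
y_3 = 10.5
z_3 = 4
w_3 = 6
h_3 = 6.5
x_4 = 8.5
y_4 = 7.5
z_4 = 6
r_4 = 2.5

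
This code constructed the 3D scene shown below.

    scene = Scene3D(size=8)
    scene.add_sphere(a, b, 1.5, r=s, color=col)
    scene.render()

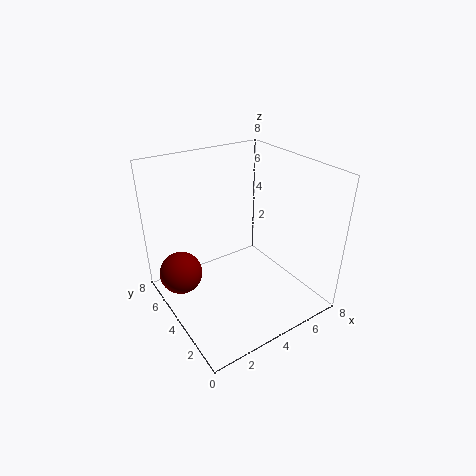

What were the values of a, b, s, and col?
a = 1.25, b = 6, s = 1.25, col = 'maroon'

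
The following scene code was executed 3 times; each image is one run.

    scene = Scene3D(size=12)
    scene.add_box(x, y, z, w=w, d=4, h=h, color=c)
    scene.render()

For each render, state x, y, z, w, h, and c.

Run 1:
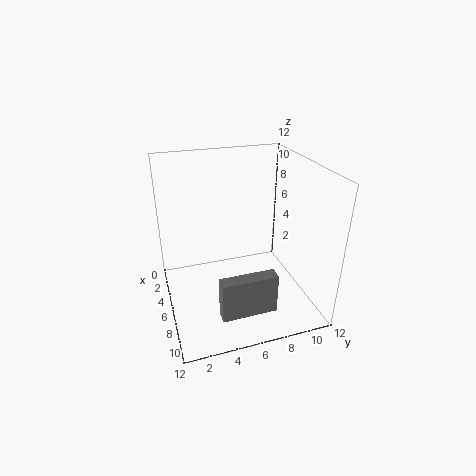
x = 11; y = 3; z = 3; w = 1; h = 3; c = 'gray'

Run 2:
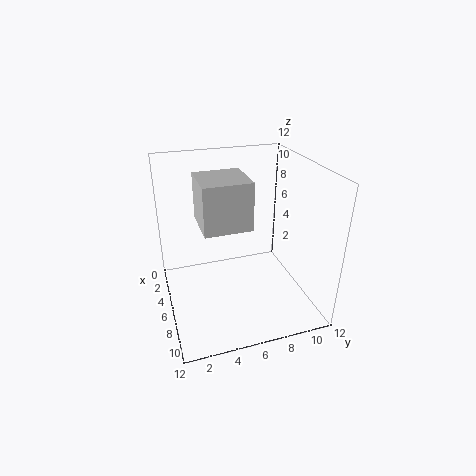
x = 3; y = 3; z = 7; w = 4; h = 4; c = 'lightgray'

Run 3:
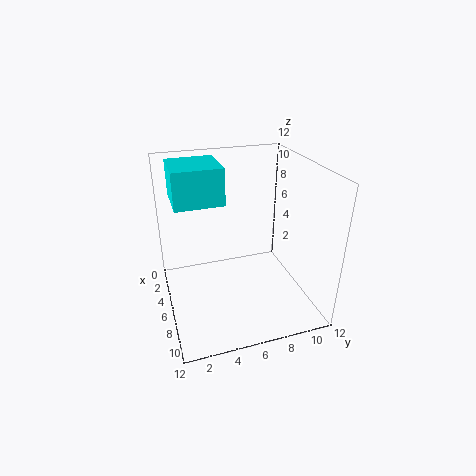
x = 2; y = 1; z = 9; w = 4; h = 3; c = 'cyan'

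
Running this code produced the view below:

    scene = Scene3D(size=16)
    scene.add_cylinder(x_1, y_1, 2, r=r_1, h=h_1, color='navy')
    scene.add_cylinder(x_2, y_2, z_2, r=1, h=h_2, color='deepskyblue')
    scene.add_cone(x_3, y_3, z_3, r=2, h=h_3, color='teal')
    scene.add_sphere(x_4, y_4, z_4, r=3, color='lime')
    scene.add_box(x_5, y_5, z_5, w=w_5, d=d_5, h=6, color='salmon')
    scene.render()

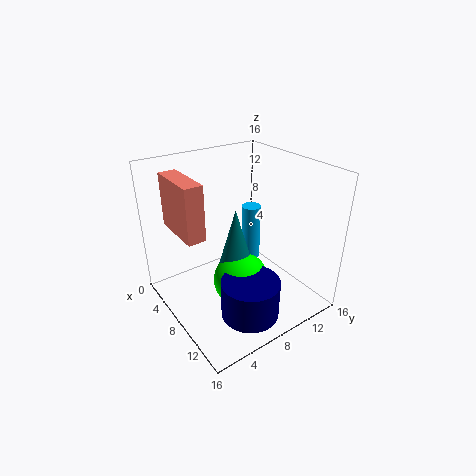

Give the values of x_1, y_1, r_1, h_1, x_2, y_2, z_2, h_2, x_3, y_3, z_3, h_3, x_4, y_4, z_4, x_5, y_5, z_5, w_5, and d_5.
x_1 = 13, y_1 = 6, r_1 = 3, h_1 = 4, x_2 = 9, y_2 = 9, z_2 = 6, h_2 = 6, x_3 = 9, y_3 = 7, z_3 = 5, h_3 = 7, x_4 = 10, y_4 = 7, z_4 = 4, x_5 = 2, y_5 = 2, z_5 = 9, w_5 = 6, d_5 = 2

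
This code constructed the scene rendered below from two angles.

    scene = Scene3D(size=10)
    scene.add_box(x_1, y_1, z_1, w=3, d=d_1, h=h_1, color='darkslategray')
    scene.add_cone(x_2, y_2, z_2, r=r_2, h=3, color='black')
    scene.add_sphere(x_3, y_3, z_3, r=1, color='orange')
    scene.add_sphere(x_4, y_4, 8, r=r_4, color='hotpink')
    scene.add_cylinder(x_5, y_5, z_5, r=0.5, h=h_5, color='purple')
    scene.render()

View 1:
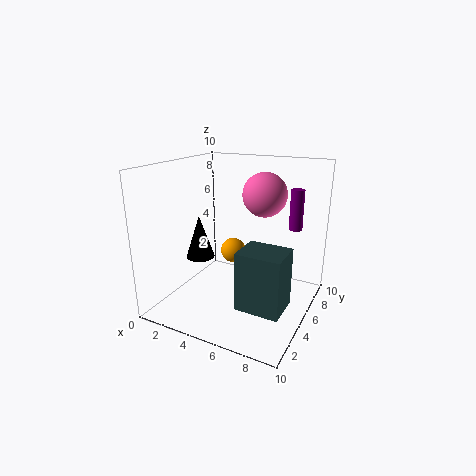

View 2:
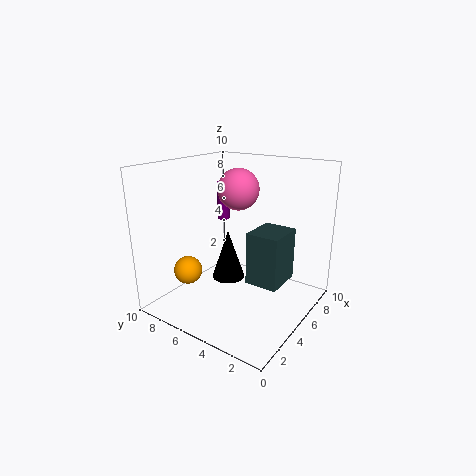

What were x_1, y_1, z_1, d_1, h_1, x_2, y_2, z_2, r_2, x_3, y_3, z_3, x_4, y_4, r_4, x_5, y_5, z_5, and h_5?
x_1 = 6; y_1 = 2.5; z_1 = 1; d_1 = 2.5; h_1 = 4; x_2 = 2.5; y_2 = 4; z_2 = 3.5; r_2 = 1; x_3 = 3; y_3 = 8; z_3 = 2.5; x_4 = 6.5; y_4 = 6; r_4 = 1.5; x_5 = 8; y_5 = 8.5; z_5 = 5; h_5 = 3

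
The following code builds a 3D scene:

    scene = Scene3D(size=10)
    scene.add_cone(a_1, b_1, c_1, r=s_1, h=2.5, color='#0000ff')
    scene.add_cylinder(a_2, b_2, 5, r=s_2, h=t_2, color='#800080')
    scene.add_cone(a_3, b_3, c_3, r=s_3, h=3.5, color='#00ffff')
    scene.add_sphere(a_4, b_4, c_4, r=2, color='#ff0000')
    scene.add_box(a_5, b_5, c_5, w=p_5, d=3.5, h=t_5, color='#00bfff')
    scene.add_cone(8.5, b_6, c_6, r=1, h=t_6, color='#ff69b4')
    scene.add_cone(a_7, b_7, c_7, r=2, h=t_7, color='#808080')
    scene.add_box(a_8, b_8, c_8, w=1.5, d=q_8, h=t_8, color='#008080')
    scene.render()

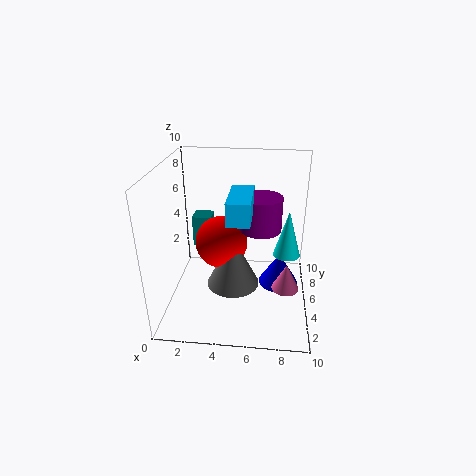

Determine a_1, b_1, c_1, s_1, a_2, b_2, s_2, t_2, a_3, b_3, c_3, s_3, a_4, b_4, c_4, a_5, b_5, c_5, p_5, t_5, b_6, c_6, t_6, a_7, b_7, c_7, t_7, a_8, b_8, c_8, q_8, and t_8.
a_1 = 8
b_1 = 6.5
c_1 = 0.5
s_1 = 1.5
a_2 = 6.5
b_2 = 6.5
s_2 = 1.5
t_2 = 2.5
a_3 = 8.5
b_3 = 6.5
c_3 = 3
s_3 = 1
a_4 = 3.5
b_4 = 7
c_4 = 3.5
a_5 = 4.5
b_5 = 2.5
c_5 = 7
p_5 = 1.5
t_5 = 1.5
b_6 = 5
c_6 = 1
t_6 = 2
a_7 = 4.5
b_7 = 6
c_7 = 0.5
t_7 = 4
a_8 = 1
b_8 = 8
c_8 = 2.5
q_8 = 1.5
t_8 = 2.5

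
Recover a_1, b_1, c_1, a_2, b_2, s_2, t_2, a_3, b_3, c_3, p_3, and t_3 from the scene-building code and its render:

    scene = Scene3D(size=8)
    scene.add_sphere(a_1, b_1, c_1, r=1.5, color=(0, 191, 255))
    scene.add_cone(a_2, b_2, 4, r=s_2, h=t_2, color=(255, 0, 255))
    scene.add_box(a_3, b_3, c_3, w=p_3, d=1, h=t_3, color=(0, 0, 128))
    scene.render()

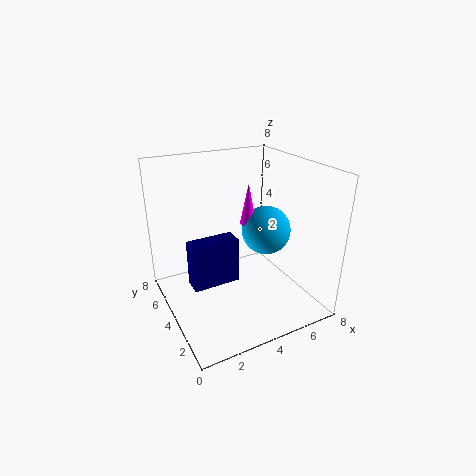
a_1 = 6.5
b_1 = 5
c_1 = 3.5
a_2 = 5.5
b_2 = 5.5
s_2 = 0.5
t_2 = 2.5
a_3 = 1
b_3 = 3
c_3 = 2
p_3 = 2.5
t_3 = 2.5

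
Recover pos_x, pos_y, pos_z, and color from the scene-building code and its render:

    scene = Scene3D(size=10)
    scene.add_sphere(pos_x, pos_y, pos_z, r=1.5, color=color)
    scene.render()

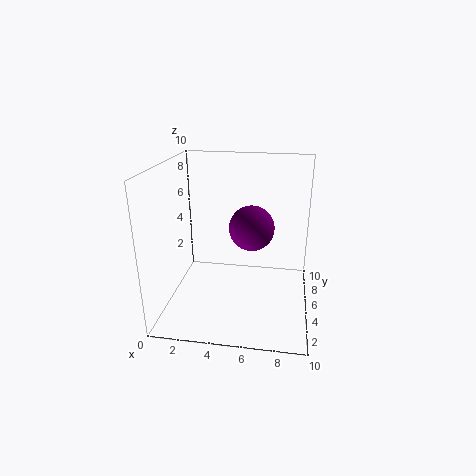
pos_x = 6
pos_y = 4.5
pos_z = 6
color = 'purple'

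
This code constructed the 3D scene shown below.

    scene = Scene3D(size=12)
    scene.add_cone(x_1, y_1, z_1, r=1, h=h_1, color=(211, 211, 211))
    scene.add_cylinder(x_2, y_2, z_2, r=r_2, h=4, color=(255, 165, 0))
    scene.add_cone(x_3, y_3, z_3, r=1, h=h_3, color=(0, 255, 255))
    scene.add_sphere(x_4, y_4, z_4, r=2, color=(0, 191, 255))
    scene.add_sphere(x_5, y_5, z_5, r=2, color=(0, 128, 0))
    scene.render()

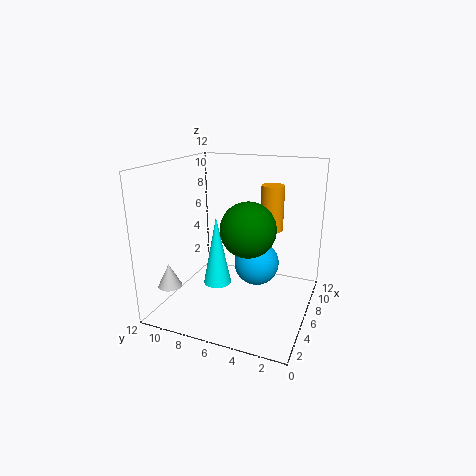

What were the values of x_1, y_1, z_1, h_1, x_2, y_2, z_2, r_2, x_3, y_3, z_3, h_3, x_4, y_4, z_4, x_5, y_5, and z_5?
x_1 = 3
y_1 = 11
z_1 = 2
h_1 = 2
x_2 = 9
y_2 = 4
z_2 = 6
r_2 = 1
x_3 = 2
y_3 = 6
z_3 = 4
h_3 = 5
x_4 = 8
y_4 = 5
z_4 = 3
x_5 = 3
y_5 = 4
z_5 = 8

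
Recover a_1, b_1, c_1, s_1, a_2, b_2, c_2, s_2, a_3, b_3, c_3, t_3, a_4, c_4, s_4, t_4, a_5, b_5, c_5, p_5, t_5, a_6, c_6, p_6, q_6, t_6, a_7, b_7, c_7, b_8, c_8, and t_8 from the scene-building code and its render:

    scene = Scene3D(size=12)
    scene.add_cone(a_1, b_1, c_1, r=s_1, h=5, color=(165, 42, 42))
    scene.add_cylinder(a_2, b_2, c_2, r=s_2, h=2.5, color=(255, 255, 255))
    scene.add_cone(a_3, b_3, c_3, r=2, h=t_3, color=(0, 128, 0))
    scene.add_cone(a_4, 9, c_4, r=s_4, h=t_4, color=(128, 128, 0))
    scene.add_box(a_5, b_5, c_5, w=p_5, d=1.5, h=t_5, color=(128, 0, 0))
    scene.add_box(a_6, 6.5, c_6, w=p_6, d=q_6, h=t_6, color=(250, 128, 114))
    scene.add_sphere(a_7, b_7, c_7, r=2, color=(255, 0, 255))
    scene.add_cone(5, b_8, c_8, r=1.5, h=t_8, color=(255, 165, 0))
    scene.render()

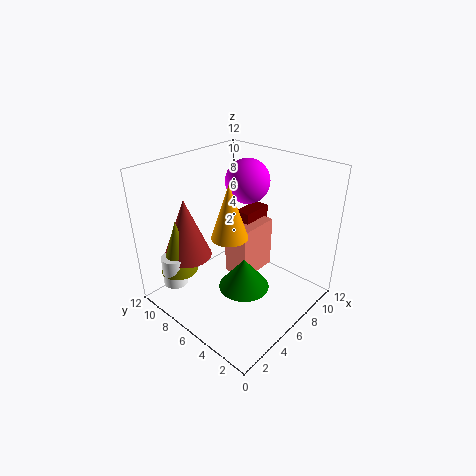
a_1 = 3, b_1 = 9, c_1 = 4.5, s_1 = 2, a_2 = 1.5, b_2 = 9, c_2 = 2.5, s_2 = 1, a_3 = 4.5, b_3 = 4, c_3 = 3, t_3 = 2.5, a_4 = 2, c_4 = 3.5, s_4 = 1.5, t_4 = 4.5, a_5 = 9, b_5 = 7.5, c_5 = 3.5, p_5 = 3, t_5 = 3, a_6 = 7.5, c_6 = 0.5, p_6 = 4, q_6 = 2.5, t_6 = 5, a_7 = 9.5, b_7 = 8, c_7 = 9.5, b_8 = 6, c_8 = 6.5, t_8 = 4.5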